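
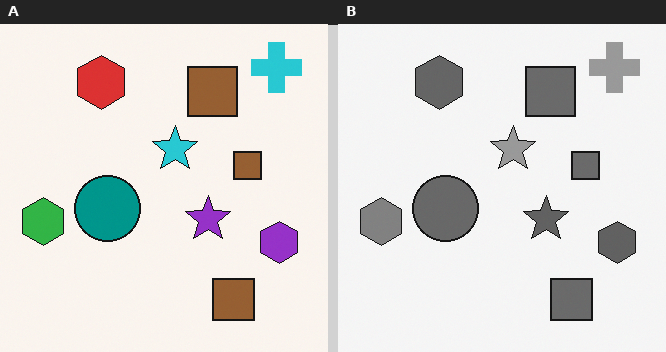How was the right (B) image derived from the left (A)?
It was converted to grayscale.

All color is removed — every shape is now a shade of grey.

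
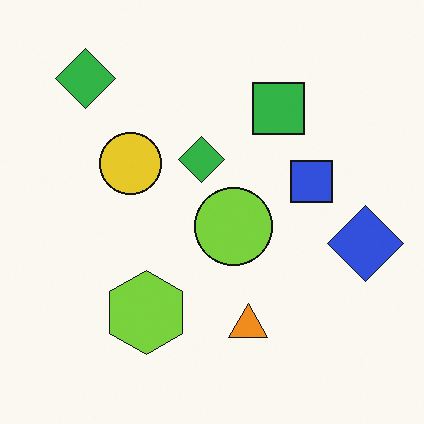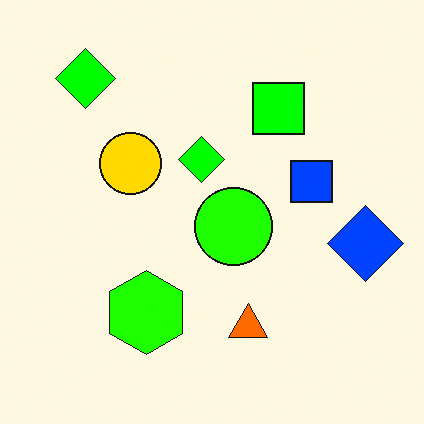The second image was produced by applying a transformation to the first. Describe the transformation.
This is the original image heavily oversaturated.

All colors are more vivid — a global saturation change.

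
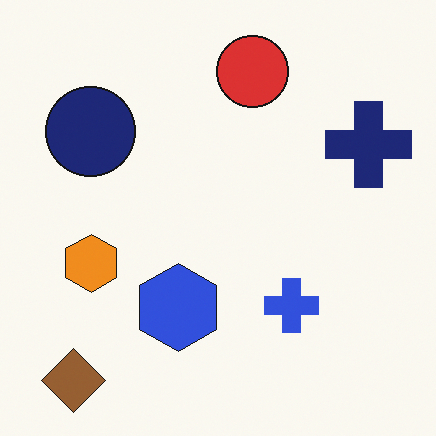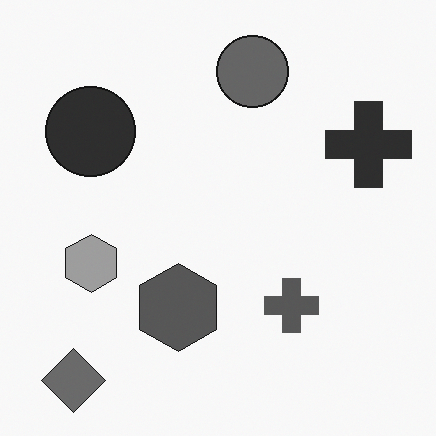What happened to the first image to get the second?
The transformation is: converted to grayscale.

All color is removed — every shape is now a shade of grey.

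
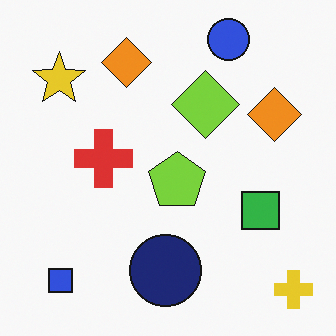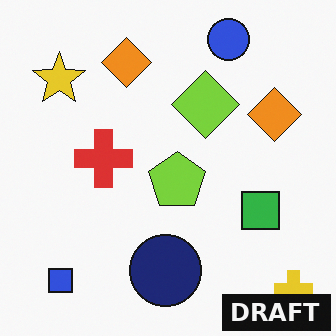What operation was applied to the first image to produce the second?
This is the original image watermarked with the text "DRAFT" in the lower-right corner.

A dark label reading "DRAFT" appears in the lower-right corner.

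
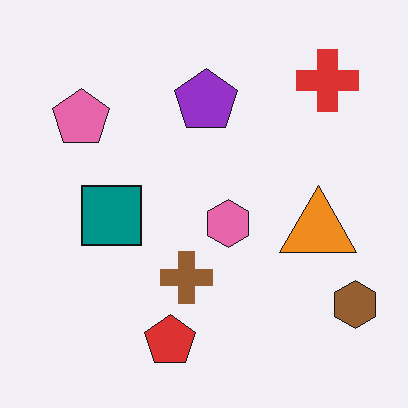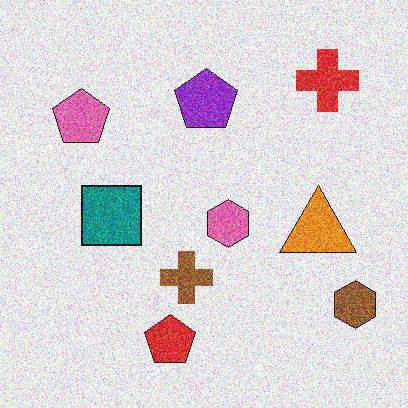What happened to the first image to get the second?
This is the original image degraded with heavy additive noise.

Random speckle covers the whole image, including the flat background.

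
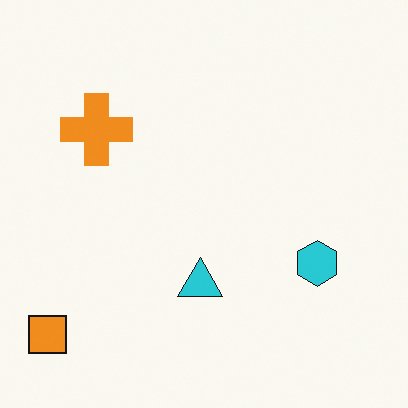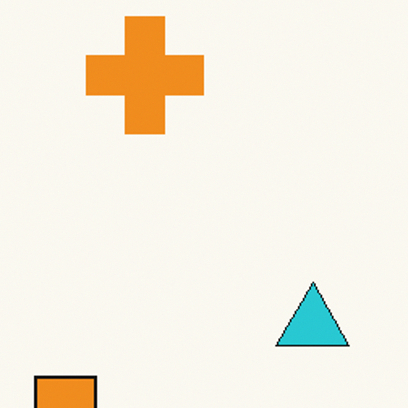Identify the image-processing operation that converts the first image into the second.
This is the original image cropped tightly and scaled back up.

The visible shapes are larger and the field of view is narrower; shapes near the original edges may be partly or wholly outside the frame — a crop-and-rescale.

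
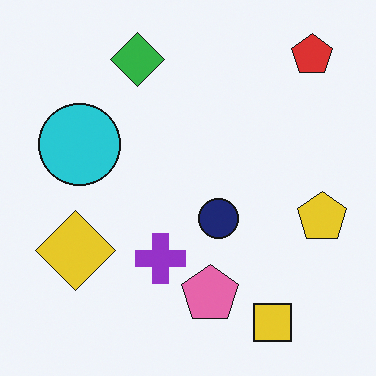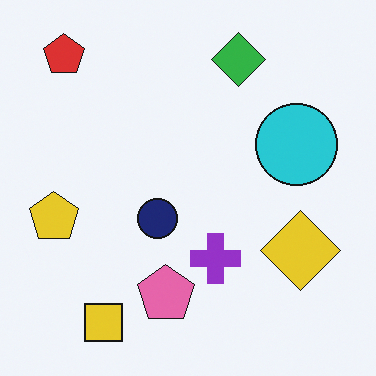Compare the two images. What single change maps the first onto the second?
The transformation is: flipped horizontally (left ↔ right).

The yellow pentagon is in the right of the first image and the left of the second — shapes on opposite sides of the vertical midline have swapped in a mirror flip.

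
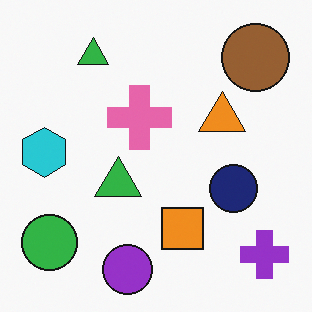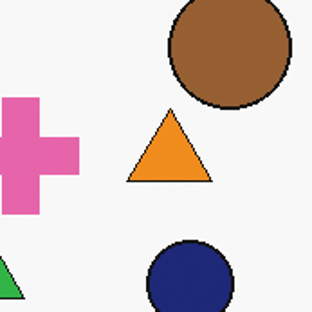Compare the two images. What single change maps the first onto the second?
It was cropped tightly and scaled back up.

The visible shapes are larger and the field of view is narrower; shapes near the original edges may be partly or wholly outside the frame — a crop-and-rescale.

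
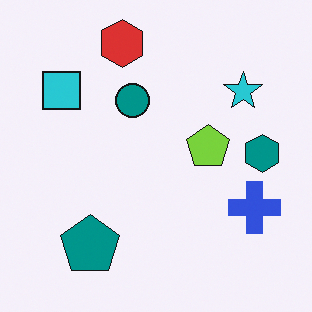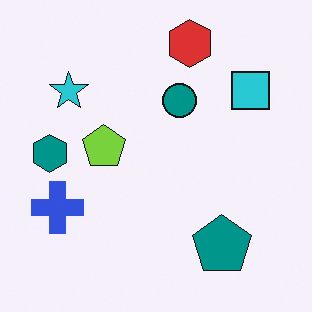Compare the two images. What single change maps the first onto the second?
The transformation is: flipped horizontally (left ↔ right).

The teal hexagon is in the right of the first image and the left of the second — shapes on opposite sides of the vertical midline have swapped in a mirror flip.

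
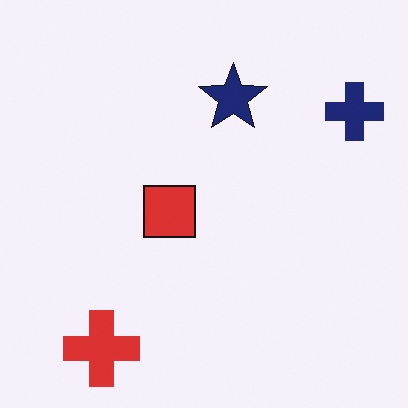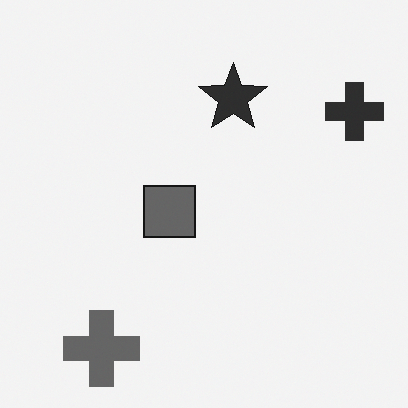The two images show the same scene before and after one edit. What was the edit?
The transformation is: converted to grayscale.

All color is removed — every shape is now a shade of grey.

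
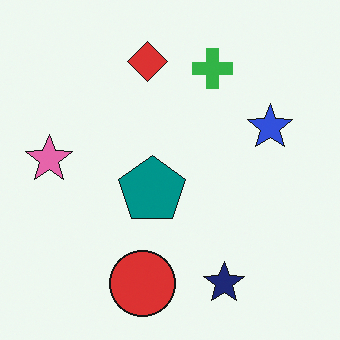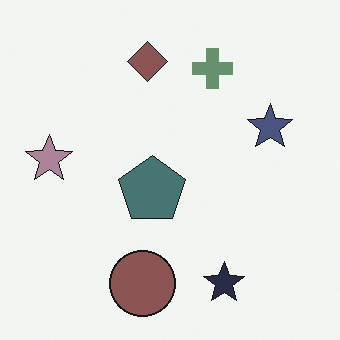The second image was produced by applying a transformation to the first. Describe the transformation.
The second image is the first heavily desaturated.

All colors are more muted and greyish — a global saturation change.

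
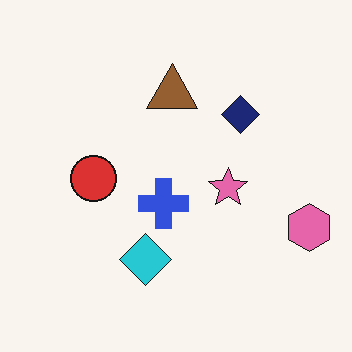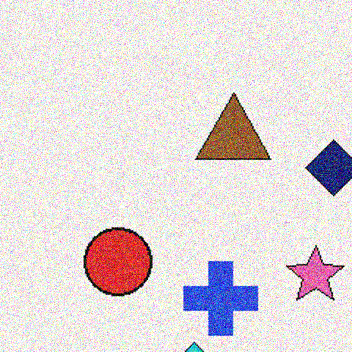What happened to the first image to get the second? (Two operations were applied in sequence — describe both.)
The transformation is: cropped to a modestly smaller region and rescaled, then degraded with heavy additive noise.

The visible shapes are larger and the field of view is narrower; shapes near the original edges may be partly or wholly outside the frame — a crop-and-rescale. Random speckle covers the whole image, including the flat background.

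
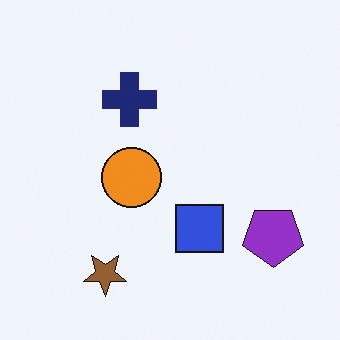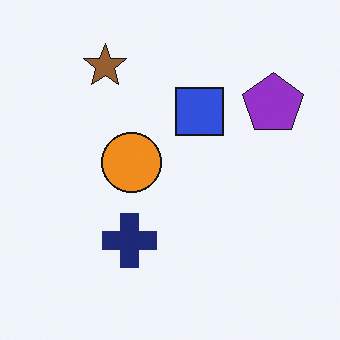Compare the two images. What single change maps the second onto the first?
Flipped vertically (top ↔ bottom).

The brown star is in the top-left of the second image and the bottom-left of the first — shapes on opposite sides of the horizontal midline have swapped in a mirror flip.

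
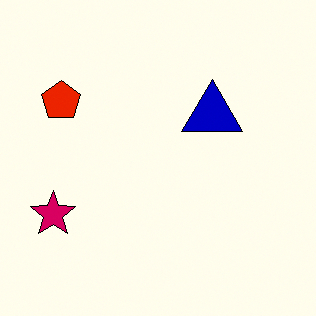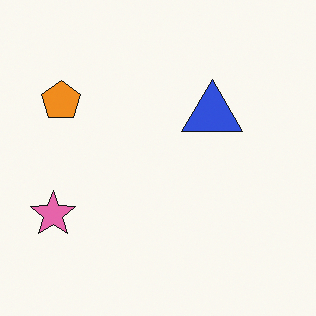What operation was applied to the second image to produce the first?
It was given much higher contrast.

Tones are pushed away from mid-grey across the whole image — a global contrast change.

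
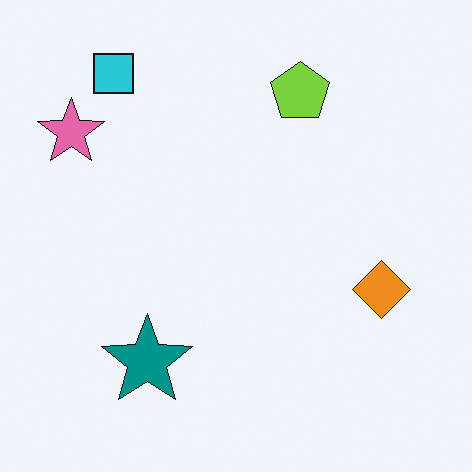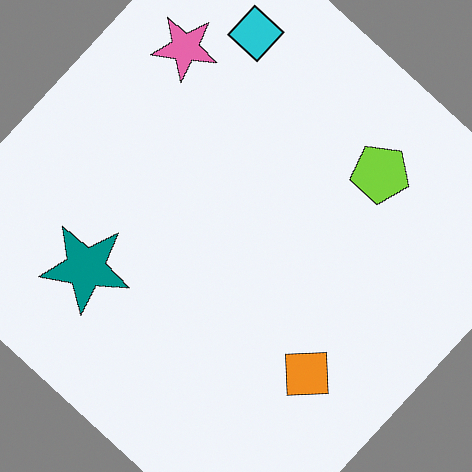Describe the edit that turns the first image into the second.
The transformation is: rotated clockwise by a large amount — several tens of degrees.

Every shape is tilted by the same angle and the image corners show triangular fill wedges — a whole-image rotation by a non-right angle.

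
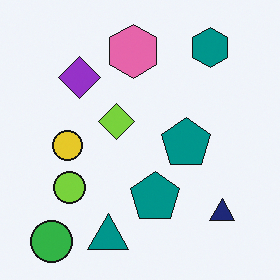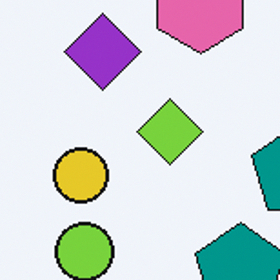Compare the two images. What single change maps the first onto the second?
The image was cropped to a noticeably smaller region and rescaled.

The visible shapes are larger and the field of view is narrower; shapes near the original edges may be partly or wholly outside the frame — a crop-and-rescale.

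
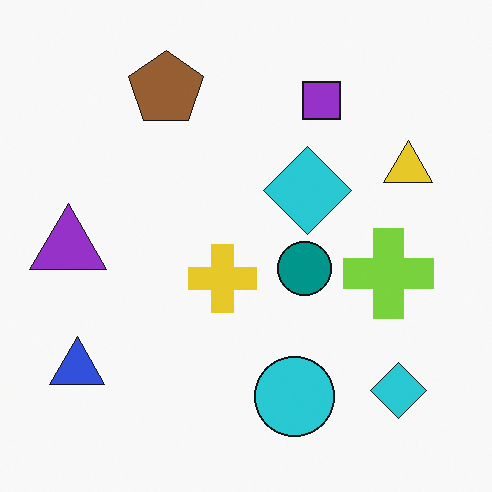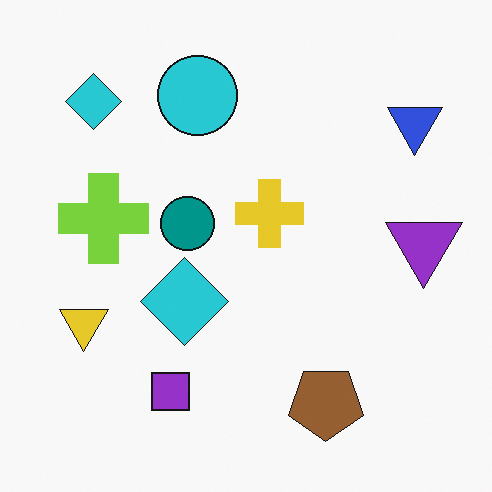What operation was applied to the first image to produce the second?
The transformation is: rotated 180°.

The blue triangle sits in the bottom-left of the first image and the top-right of the second — consistent with a whole-image 180° rotation.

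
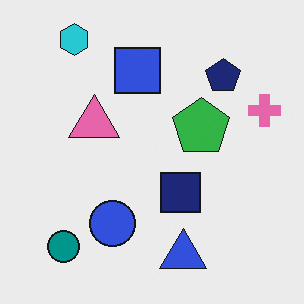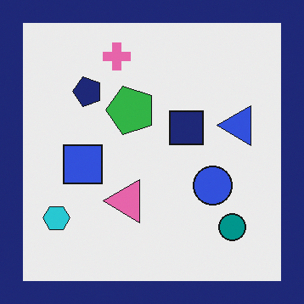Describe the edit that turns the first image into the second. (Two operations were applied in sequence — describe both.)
Rotated 90° counter-clockwise, then framed with a navy border.

The cyan hexagon sits in the top-left of the first image and the bottom-left of the second — consistent with a whole-image 90° counter-clockwise rotation. A solid navy frame runs around the edge of the second image, with the content slightly shrunk inside it.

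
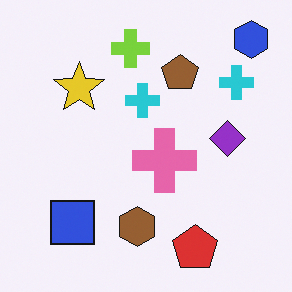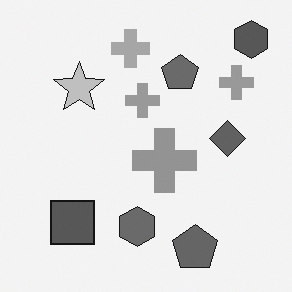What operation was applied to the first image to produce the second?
It was converted to grayscale.

All color is removed — every shape is now a shade of grey.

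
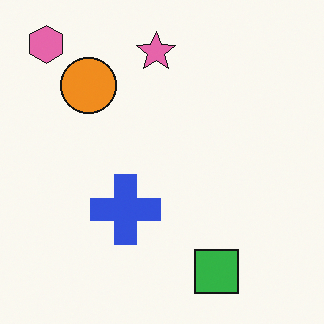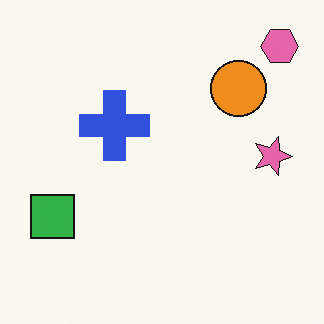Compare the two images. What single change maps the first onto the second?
Rotated 90° clockwise.

The pink hexagon sits in the top-left of the first image and the top-right of the second — consistent with a whole-image 90° clockwise rotation.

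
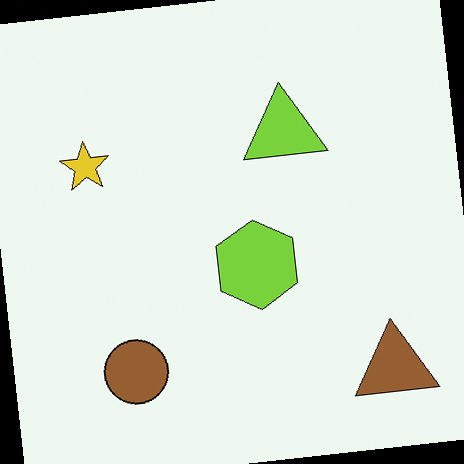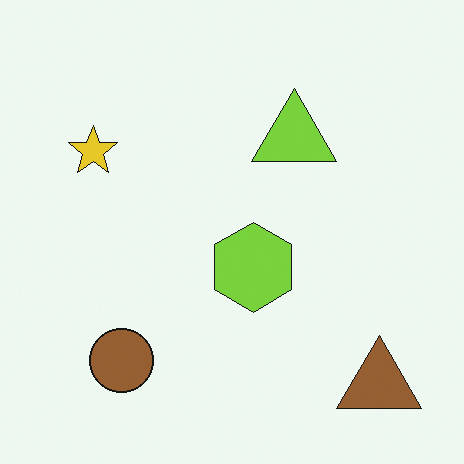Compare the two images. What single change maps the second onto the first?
The image was rotated counter-clockwise by a slight angle.

Every shape is tilted by the same angle and the image corners show triangular fill wedges — a whole-image rotation by a non-right angle.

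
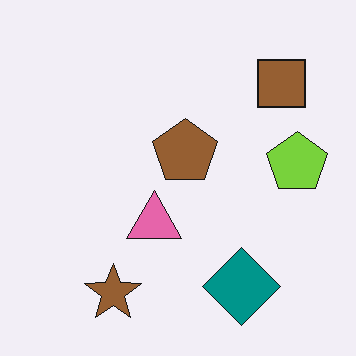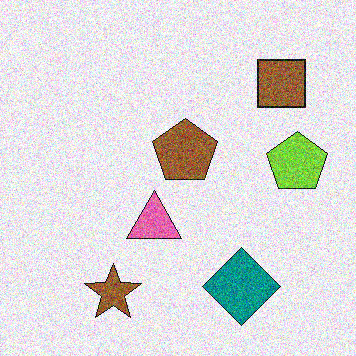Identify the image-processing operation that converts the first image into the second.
The image was degraded with a thick layer of grain.

Random speckle covers the whole image, including the flat background.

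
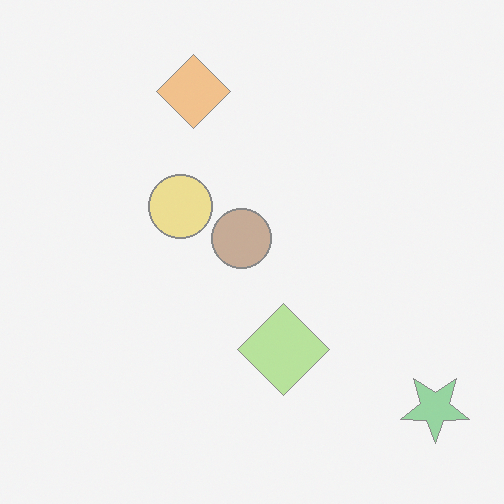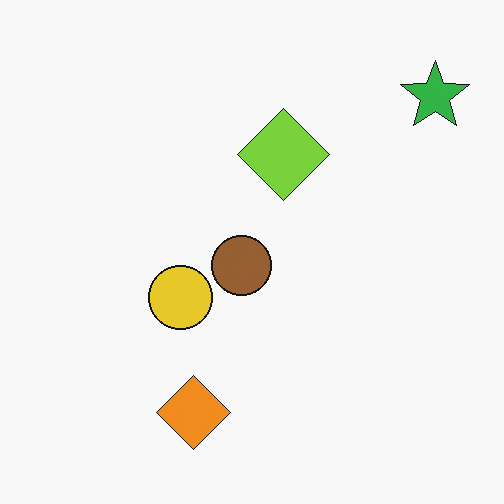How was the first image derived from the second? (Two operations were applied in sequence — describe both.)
The transformation is: washed out (contrast reduced), then flipped vertically (top ↔ bottom).

Tones are pushed toward mid-grey across the whole image — a global contrast change. The orange diamond is in the bottom of the second image and the top of the first — shapes on opposite sides of the horizontal midline have swapped in a mirror flip.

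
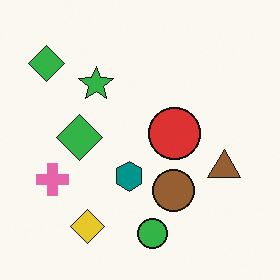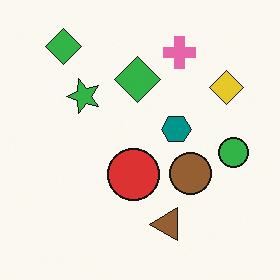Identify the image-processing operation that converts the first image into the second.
Transposed (reflected across the top-left ↔ bottom-right diagonal).

Shapes have swapped their row and column positions — what was in the top-right is now in the bottom-left — a diagonal reflection.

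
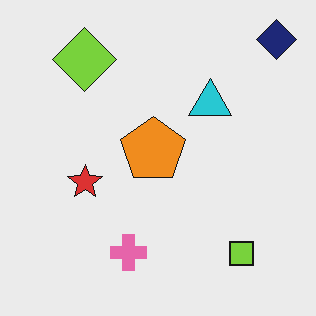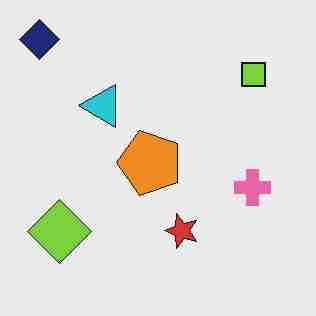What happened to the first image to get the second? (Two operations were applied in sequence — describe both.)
The image was rotated 90° counter-clockwise, then degraded with heavy JPEG compression.

The navy diamond sits in the top-right of the first image and the top-left of the second — consistent with a whole-image 90° counter-clockwise rotation. Blocky 8×8 compression artifacts appear around shape edges and the flat background shows ringing — characteristic JPEG degradation.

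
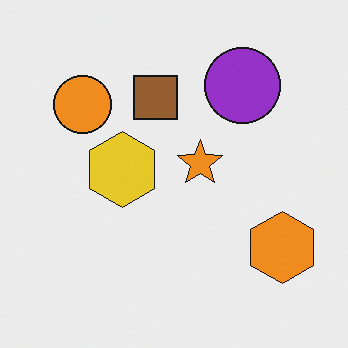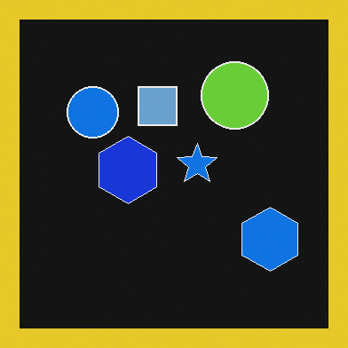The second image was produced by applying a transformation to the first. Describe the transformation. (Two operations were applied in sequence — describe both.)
This is the original image color-inverted (negative), then framed with a yellow border.

The light background has become dark and every shape's color is its complement — a photographic negative. A solid yellow frame runs around the edge of the second image, with the content slightly shrunk inside it.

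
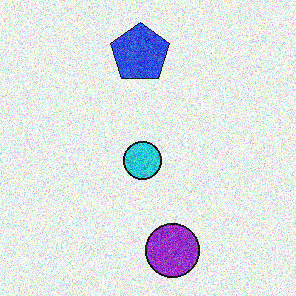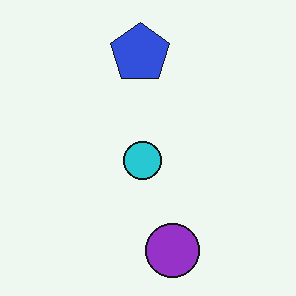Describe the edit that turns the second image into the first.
It was degraded with heavy additive noise.

Random speckle covers the whole image, including the flat background.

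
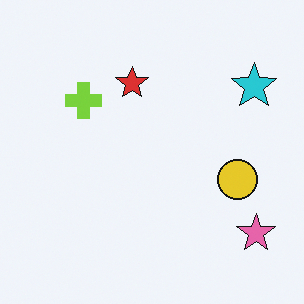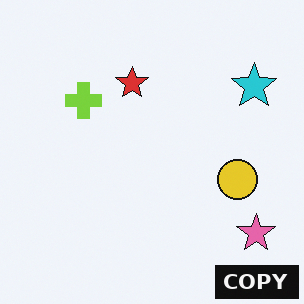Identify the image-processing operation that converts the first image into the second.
The image was watermarked with the text "COPY" in the lower-right corner.

A dark label reading "COPY" appears in the lower-right corner.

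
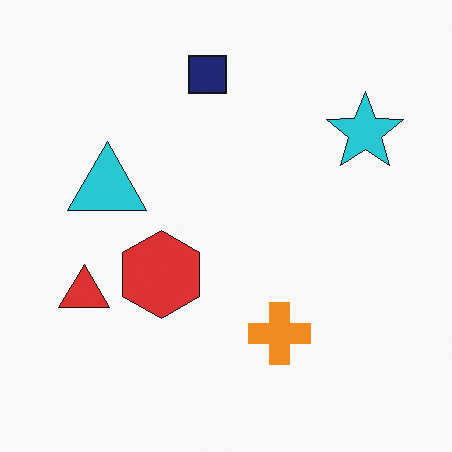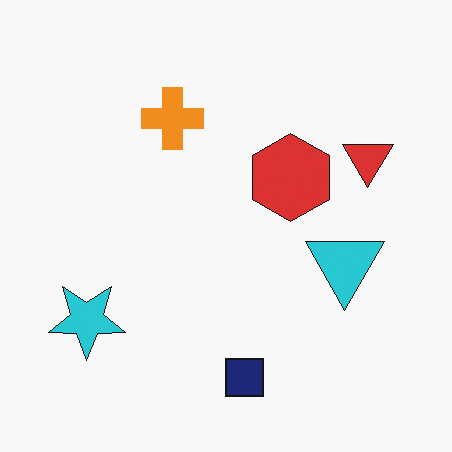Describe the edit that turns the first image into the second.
It was rotated 180°.

The cyan star sits in the top-right of the first image and the bottom-left of the second — consistent with a whole-image 180° rotation.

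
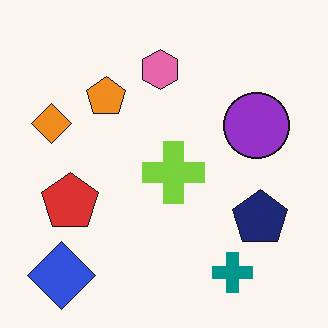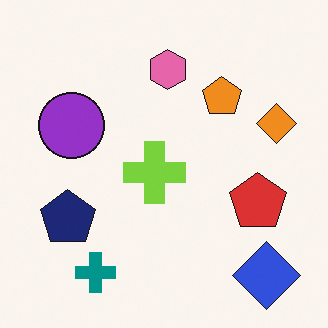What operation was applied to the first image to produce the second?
The image was flipped horizontally (left ↔ right).

The orange diamond is in the left of the first image and the right of the second — shapes on opposite sides of the vertical midline have swapped in a mirror flip.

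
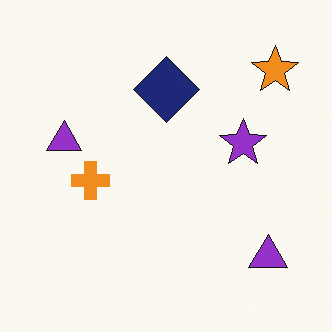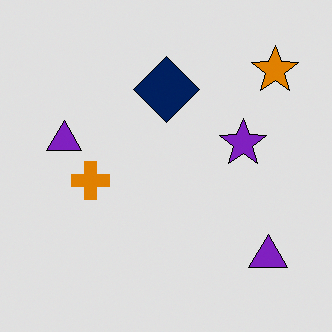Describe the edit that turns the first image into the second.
This is the original image posterized to a reduced palette.

Each flat color has snapped to a coarser quantized level — most visibly, the near-white background has dropped to a flat grey.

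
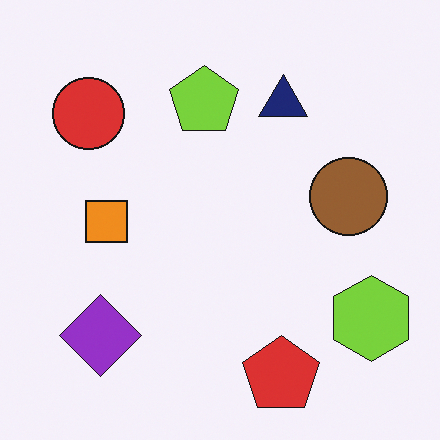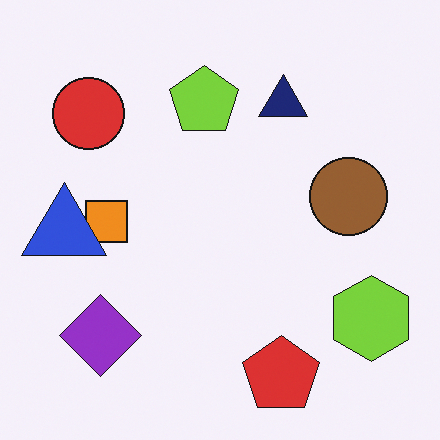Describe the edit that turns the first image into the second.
Overlaid with an additional blue triangle.

A blue triangle appears in the second image that is absent from the first.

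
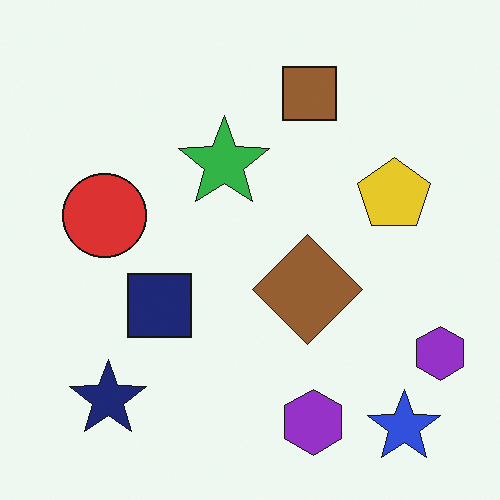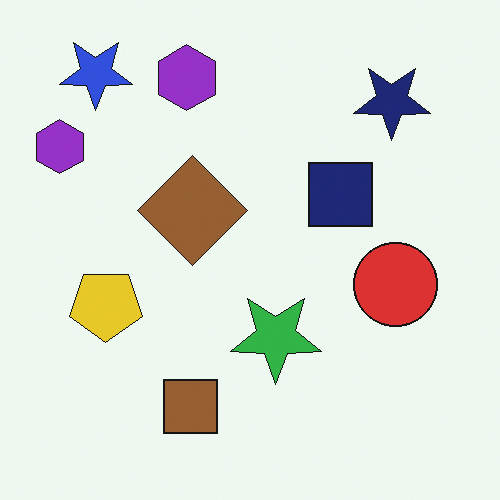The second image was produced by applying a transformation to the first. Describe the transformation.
The image was rotated 180°.

The blue star sits in the bottom-right of the first image and the top-left of the second — consistent with a whole-image 180° rotation.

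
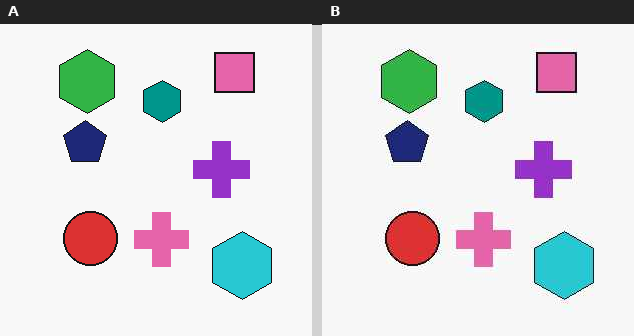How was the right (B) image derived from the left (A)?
The image was given moderate JPEG compression.

Blocky 8×8 compression artifacts appear around shape edges and the flat background shows ringing — characteristic JPEG degradation.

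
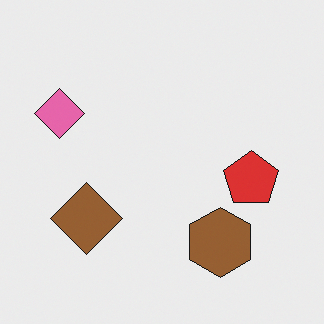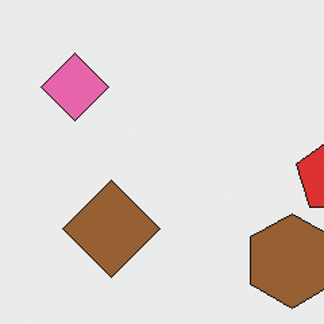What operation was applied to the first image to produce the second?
The second image is the first cropped slightly and scaled back up.

The visible shapes are larger and the field of view is narrower; shapes near the original edges may be partly or wholly outside the frame — a crop-and-rescale.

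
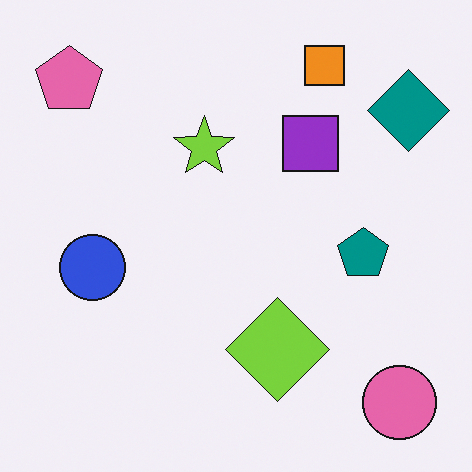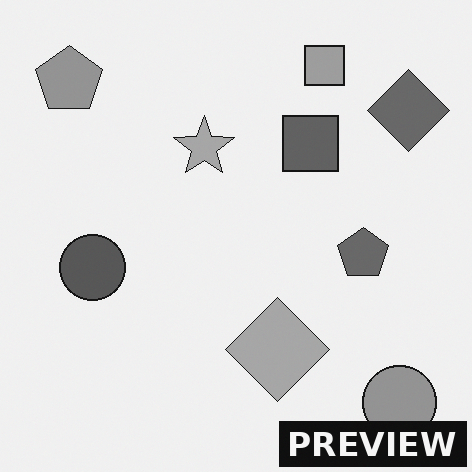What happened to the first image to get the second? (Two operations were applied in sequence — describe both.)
The transformation is: converted to grayscale, then watermarked with the text "PREVIEW" in the lower-right corner.

All color is removed — every shape is now a shade of grey. A dark label reading "PREVIEW" appears in the lower-right corner.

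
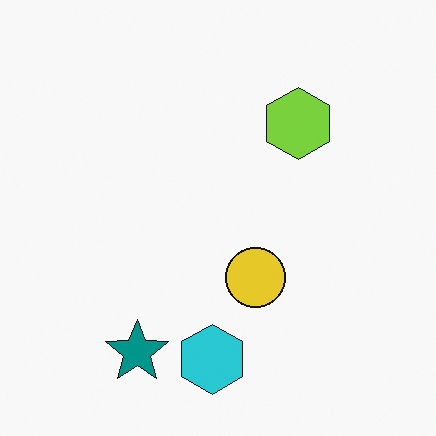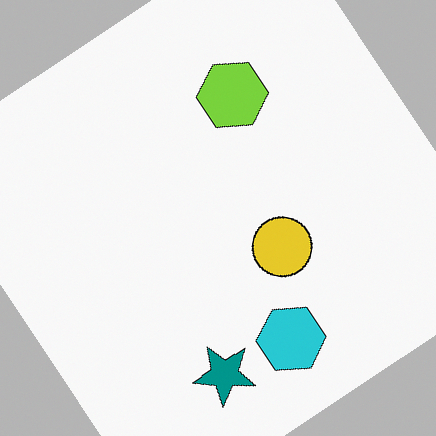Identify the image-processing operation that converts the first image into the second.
The second image is the first rotated counter-clockwise by a large amount — several tens of degrees.

Every shape is tilted by the same angle and the image corners show triangular fill wedges — a whole-image rotation by a non-right angle.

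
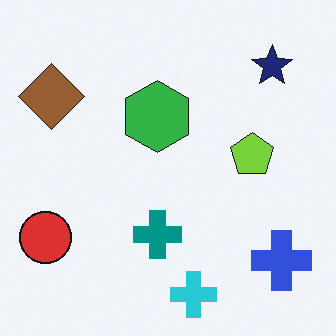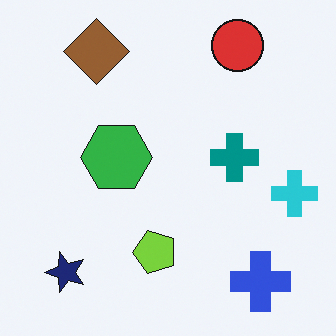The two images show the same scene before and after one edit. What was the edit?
It was transposed (reflected across the top-left ↔ bottom-right diagonal).

Shapes have swapped their row and column positions — what was in the top-right is now in the bottom-left — a diagonal reflection.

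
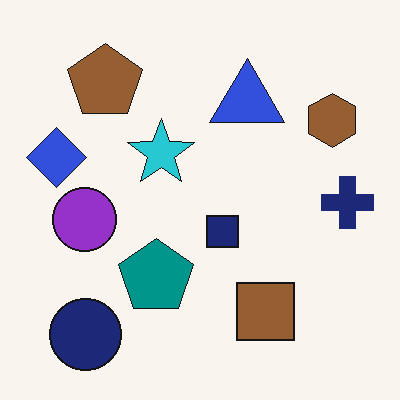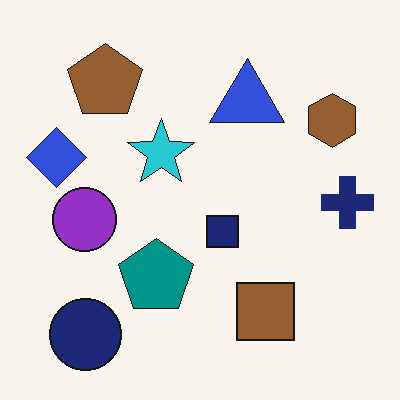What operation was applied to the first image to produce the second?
It was JPEG-compressed with visible artifacts.

Blocky 8×8 compression artifacts appear around shape edges and the flat background shows ringing — characteristic JPEG degradation.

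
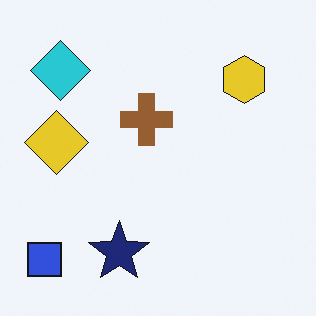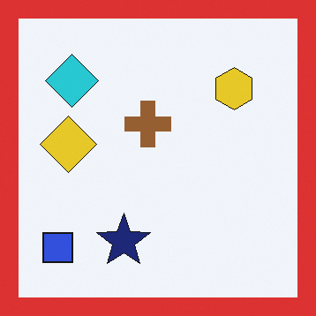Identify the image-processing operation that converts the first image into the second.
The image was framed with a red border.

A solid red frame runs around the edge of the second image, with the content slightly shrunk inside it.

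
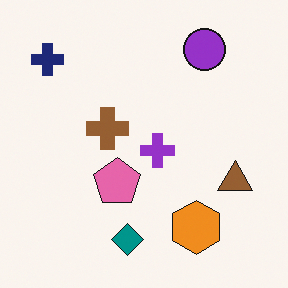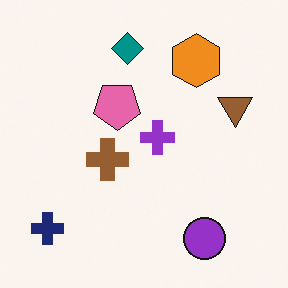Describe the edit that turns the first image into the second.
This is the original image flipped vertically (top ↔ bottom).

The teal diamond is in the bottom of the first image and the top of the second — shapes on opposite sides of the horizontal midline have swapped in a mirror flip.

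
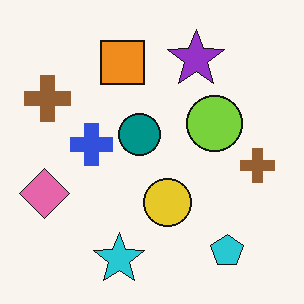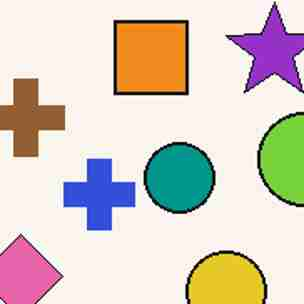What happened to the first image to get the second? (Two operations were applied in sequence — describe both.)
The transformation is: cropped tightly and scaled back up, then degraded with heavy JPEG compression.

The visible shapes are larger and the field of view is narrower; shapes near the original edges may be partly or wholly outside the frame — a crop-and-rescale. Blocky 8×8 compression artifacts appear around shape edges and the flat background shows ringing — characteristic JPEG degradation.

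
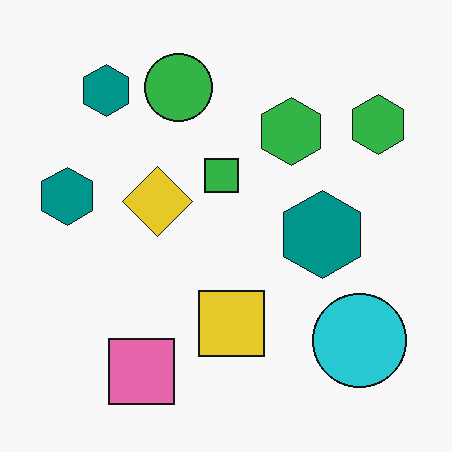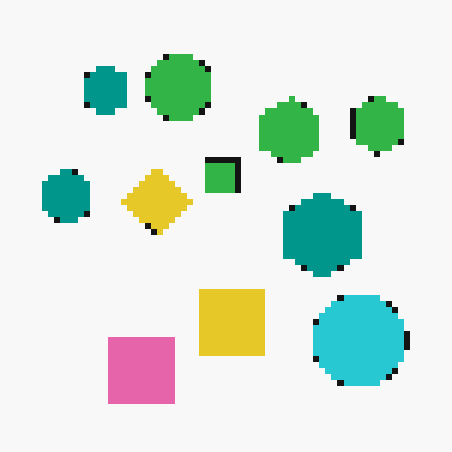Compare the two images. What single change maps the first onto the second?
It was pixelated into visible square blocks.

Shapes are reduced to large square blocks; fine edges and outlines are lost — a downscale-then-upscale (mosaic) effect.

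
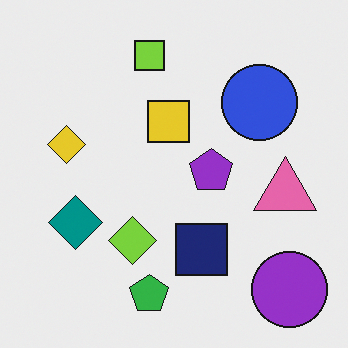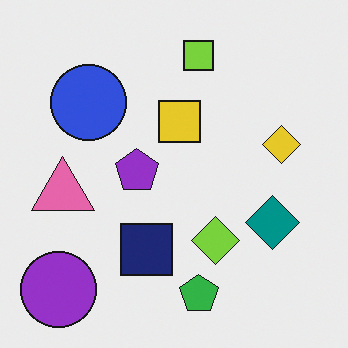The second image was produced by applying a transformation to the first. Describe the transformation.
This is the original image flipped horizontally (left ↔ right).

The purple circle is in the bottom-right of the first image and the bottom-left of the second — shapes on opposite sides of the vertical midline have swapped in a mirror flip.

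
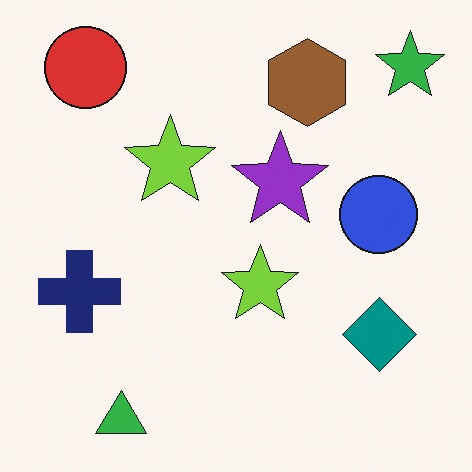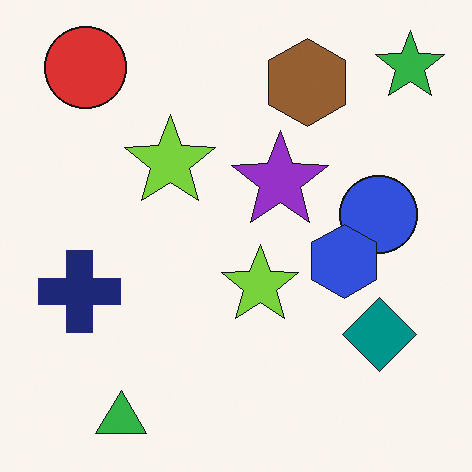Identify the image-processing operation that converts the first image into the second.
The second image is the first overlaid with an additional blue hexagon.

A blue hexagon appears in the second image that is absent from the first.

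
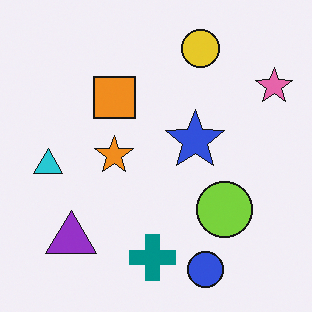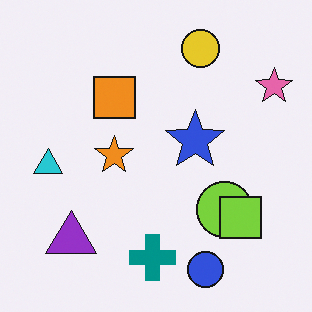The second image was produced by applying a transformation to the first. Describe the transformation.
It was overlaid with an additional lime square.

A lime square appears in the second image that is absent from the first.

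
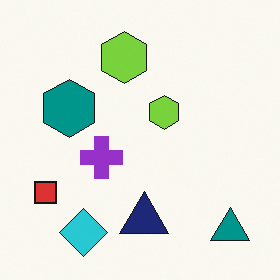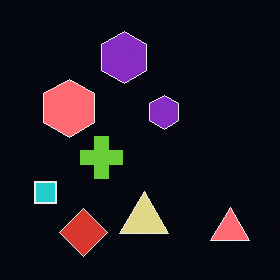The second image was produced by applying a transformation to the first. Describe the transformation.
The transformation is: color-inverted (negative).

The light background has become dark and every shape's color is its complement — a photographic negative.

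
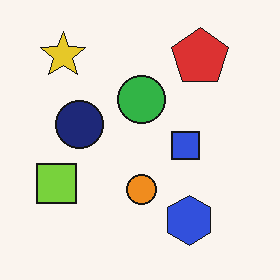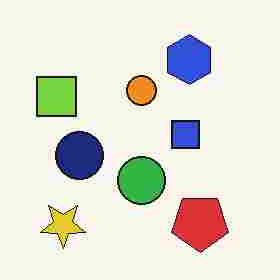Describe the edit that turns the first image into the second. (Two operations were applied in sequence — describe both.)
The transformation is: heavily JPEG-compressed with obvious blocking artifacts, then flipped vertically (top ↔ bottom).

Blocky 8×8 compression artifacts appear around shape edges and the flat background shows ringing — characteristic JPEG degradation. The yellow star is in the top-left of the first image and the bottom-left of the second — shapes on opposite sides of the horizontal midline have swapped in a mirror flip.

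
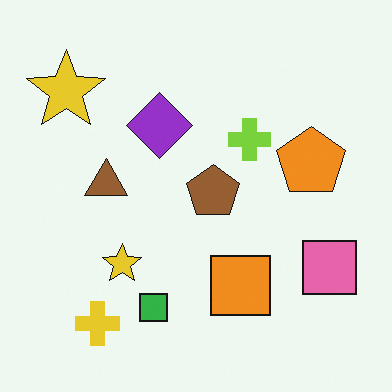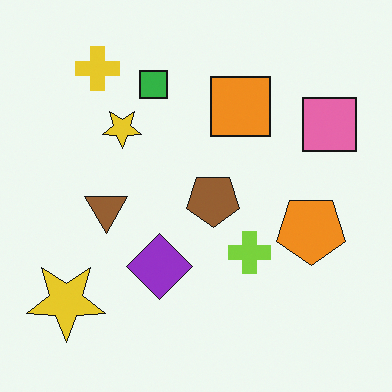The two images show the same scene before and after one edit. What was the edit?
The second image is the first flipped vertically (top ↔ bottom).

The yellow cross is in the bottom-left of the first image and the top-left of the second — shapes on opposite sides of the horizontal midline have swapped in a mirror flip.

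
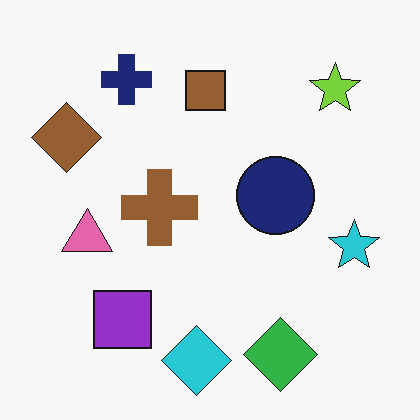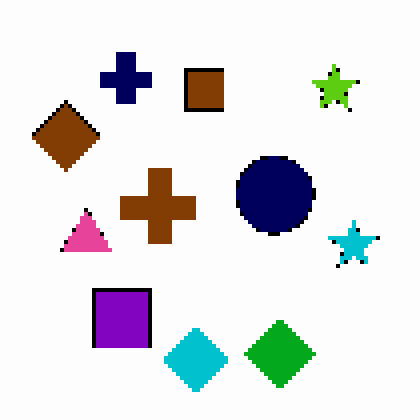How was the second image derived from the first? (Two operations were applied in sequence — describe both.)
The transformation is: given slightly increased contrast, then lightly pixelated (a mild mosaic effect).

Tones are pushed away from mid-grey across the whole image — a global contrast change. Shapes are reduced to large square blocks; fine edges and outlines are lost — a downscale-then-upscale (mosaic) effect.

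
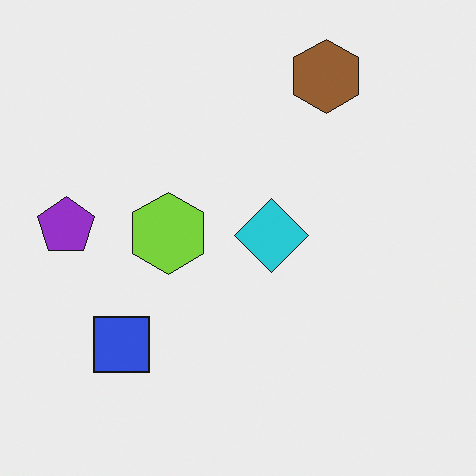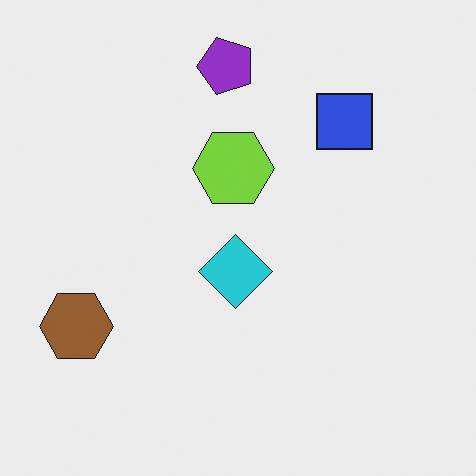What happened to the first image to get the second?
This is the original image transposed (reflected across the top-left ↔ bottom-right diagonal).

Shapes have swapped their row and column positions — what was in the top-right is now in the bottom-left — a diagonal reflection.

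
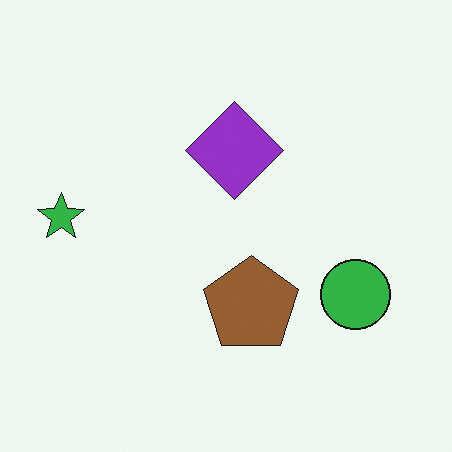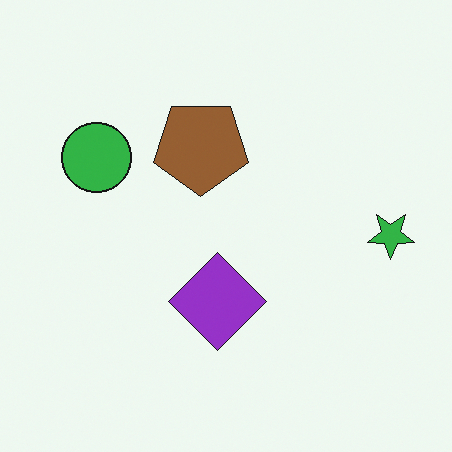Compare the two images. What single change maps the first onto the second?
Rotated 180°.

The green star sits in the left of the first image and the right of the second — consistent with a whole-image 180° rotation.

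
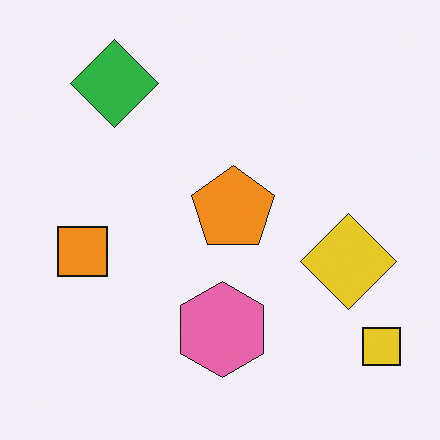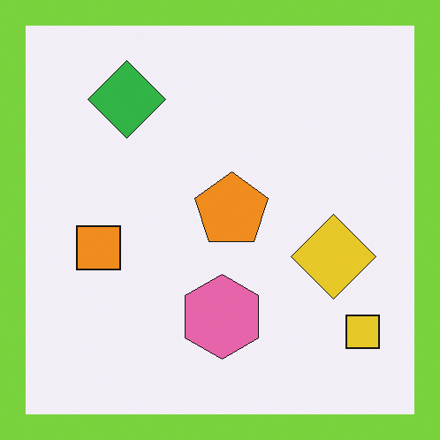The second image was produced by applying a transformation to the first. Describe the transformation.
Framed with a lime border.

A solid lime frame runs around the edge of the second image, with the content slightly shrunk inside it.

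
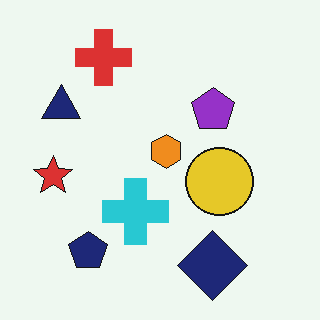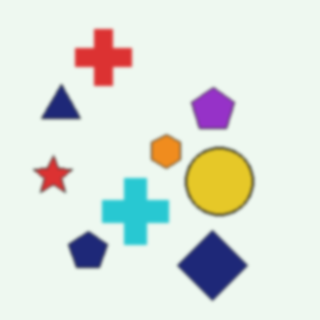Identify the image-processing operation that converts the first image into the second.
It was lightly blurred.

Shape edges and outlines are uniformly softened across the whole image.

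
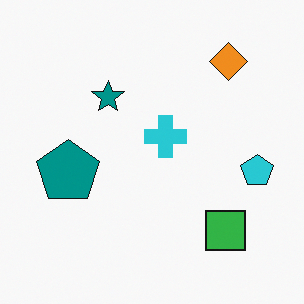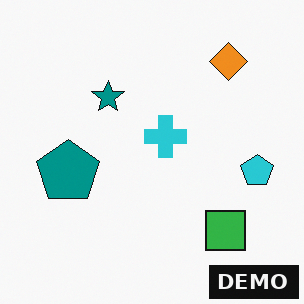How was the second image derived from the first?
The second image is the first watermarked with the text "DEMO" in the lower-right corner.

A dark label reading "DEMO" appears in the lower-right corner.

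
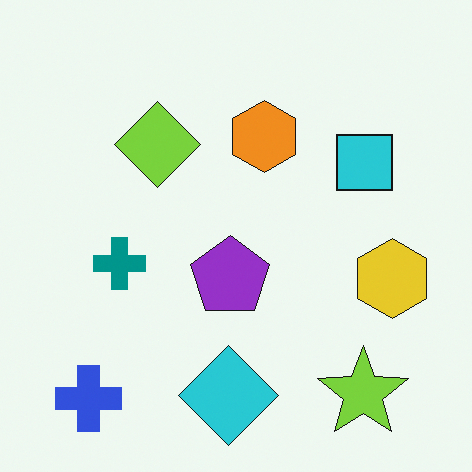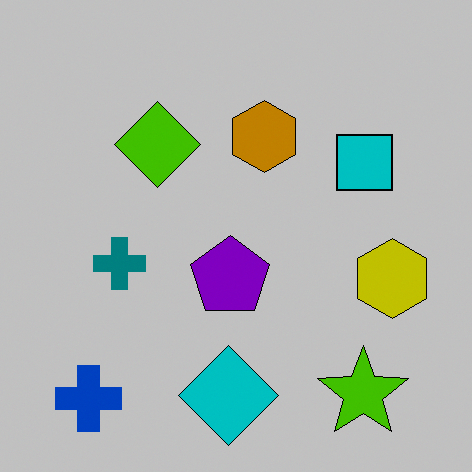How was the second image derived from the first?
Heavily posterized to just a handful of flat colors.

Each flat color has snapped to a coarser quantized level — most visibly, the near-white background has dropped to a flat grey.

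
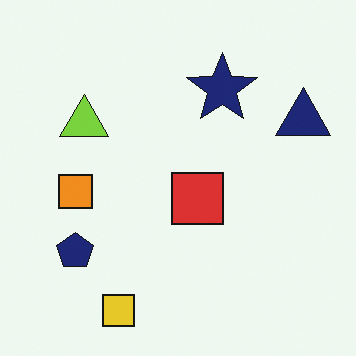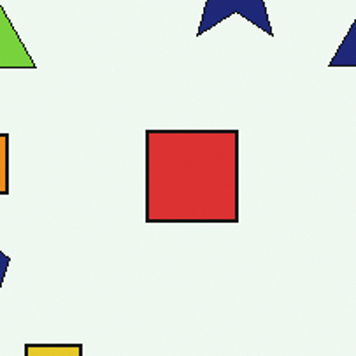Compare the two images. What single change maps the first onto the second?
It was cropped tightly and scaled back up.

The visible shapes are larger and the field of view is narrower; shapes near the original edges may be partly or wholly outside the frame — a crop-and-rescale.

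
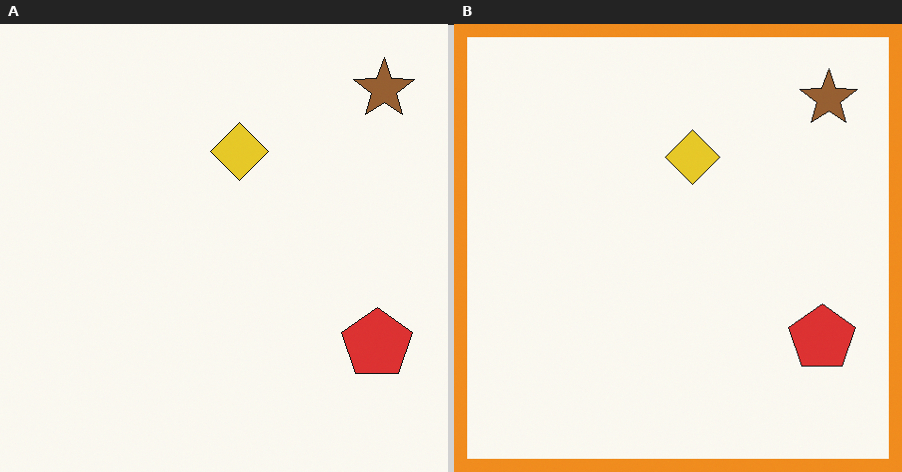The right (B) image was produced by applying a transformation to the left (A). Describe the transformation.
This is the original image framed with a orange border.

A solid orange frame runs around the edge of the right (B) image, with the content slightly shrunk inside it.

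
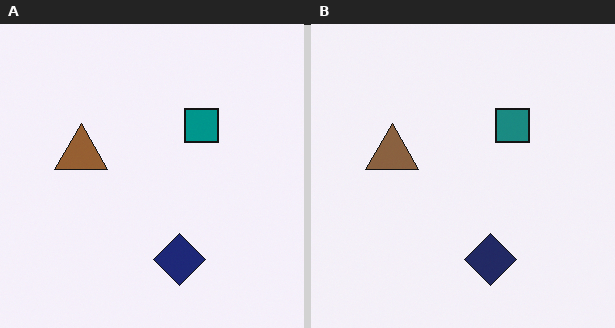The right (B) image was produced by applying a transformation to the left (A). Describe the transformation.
The image was slightly desaturated.

All colors are more muted and greyish — a global saturation change.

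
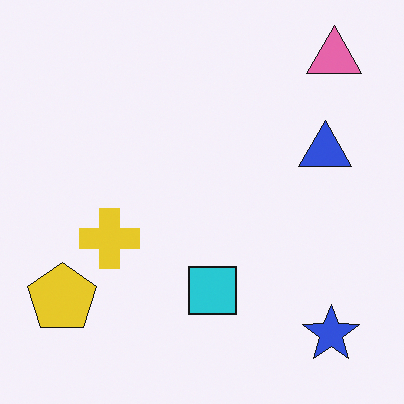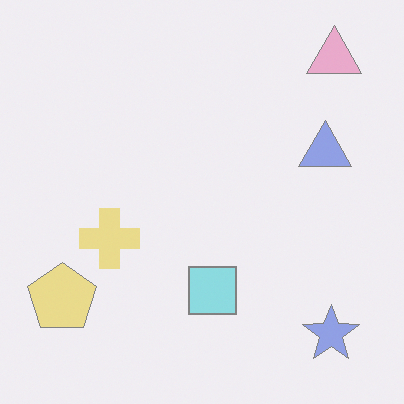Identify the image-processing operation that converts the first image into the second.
Washed out (contrast reduced).

Tones are pushed toward mid-grey across the whole image — a global contrast change.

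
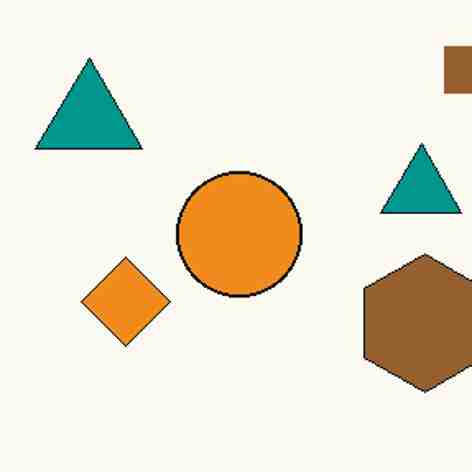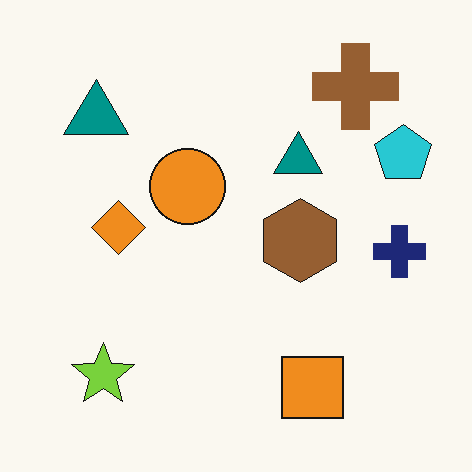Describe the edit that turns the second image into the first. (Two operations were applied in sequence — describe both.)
It was cropped to a noticeably smaller region and rescaled, then heavily JPEG-compressed with obvious blocking artifacts.

The visible shapes are larger and the field of view is narrower; shapes near the original edges may be partly or wholly outside the frame — a crop-and-rescale. Blocky 8×8 compression artifacts appear around shape edges and the flat background shows ringing — characteristic JPEG degradation.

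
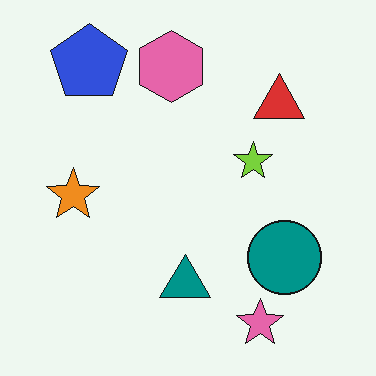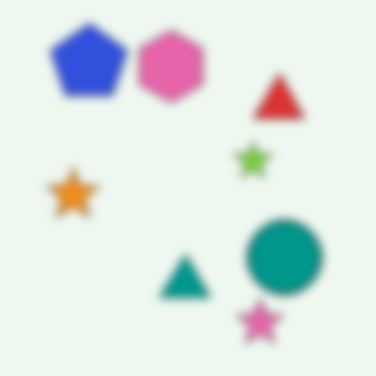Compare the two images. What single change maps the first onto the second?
The second image is the first moderately blurred.

Shape edges and outlines are uniformly softened across the whole image.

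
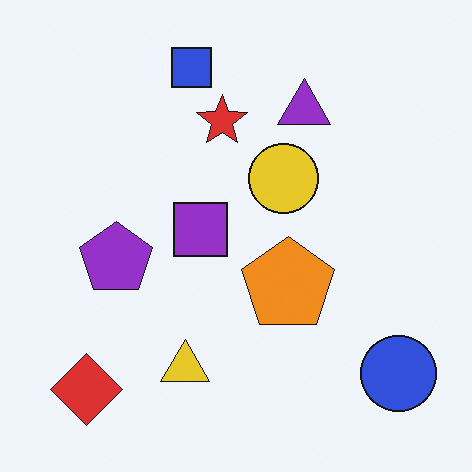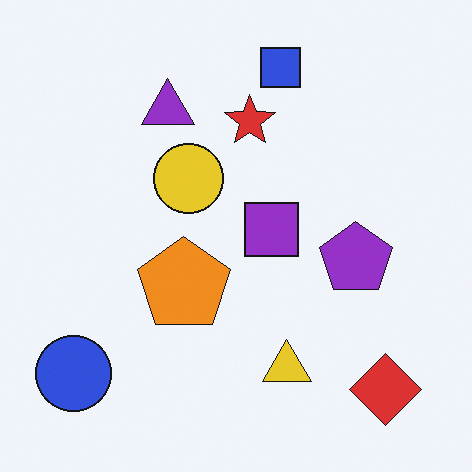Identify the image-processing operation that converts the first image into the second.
The image was flipped horizontally (left ↔ right).

The blue circle is in the bottom-right of the first image and the bottom-left of the second — shapes on opposite sides of the vertical midline have swapped in a mirror flip.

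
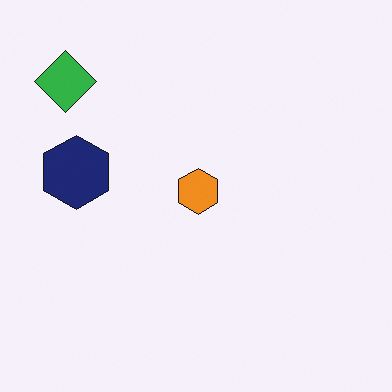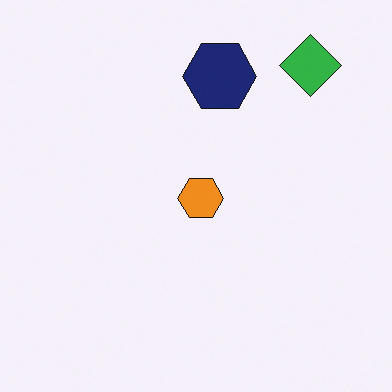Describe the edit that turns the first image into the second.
The image was rotated 90° clockwise.

The green diamond sits in the top-left of the first image and the top-right of the second — consistent with a whole-image 90° clockwise rotation.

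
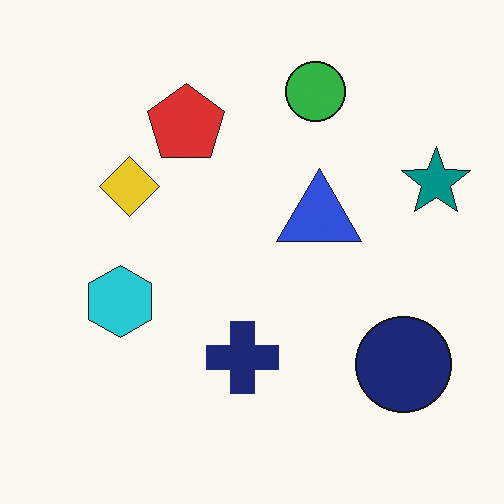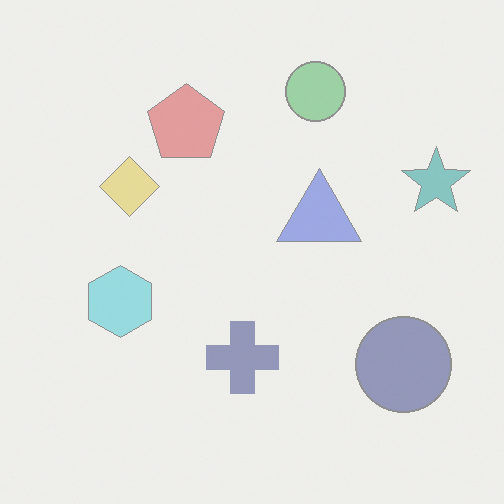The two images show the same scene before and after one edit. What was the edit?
This is the original image given much lower contrast.

Tones are pushed toward mid-grey across the whole image — a global contrast change.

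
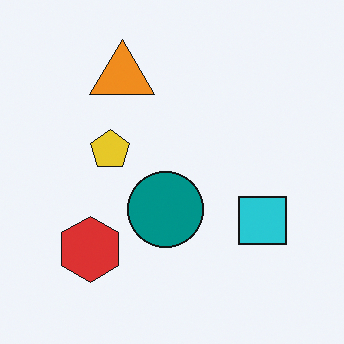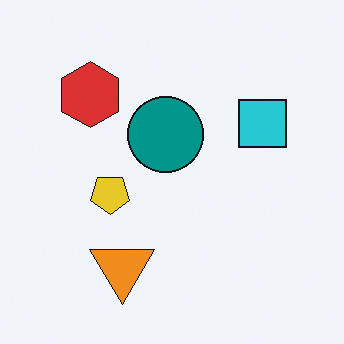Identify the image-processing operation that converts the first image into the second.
It was flipped vertically (top ↔ bottom).

The orange triangle is in the top of the first image and the bottom of the second — shapes on opposite sides of the horizontal midline have swapped in a mirror flip.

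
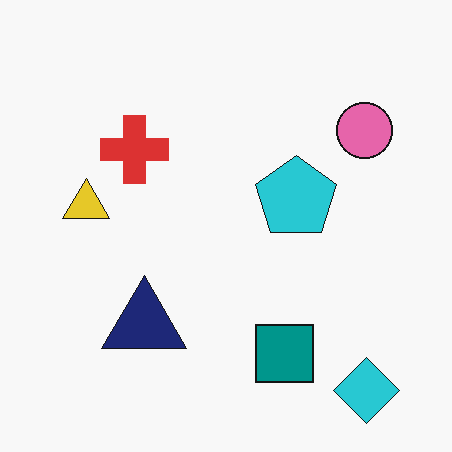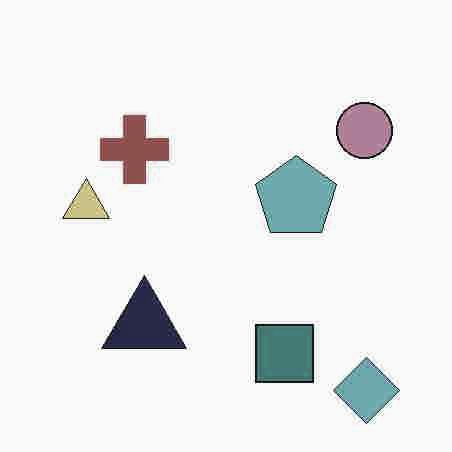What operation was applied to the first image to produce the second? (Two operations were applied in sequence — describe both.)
This is the original image degraded with heavy JPEG compression, then made much more muted (saturation change).

Blocky 8×8 compression artifacts appear around shape edges and the flat background shows ringing — characteristic JPEG degradation. All colors are more muted and greyish — a global saturation change.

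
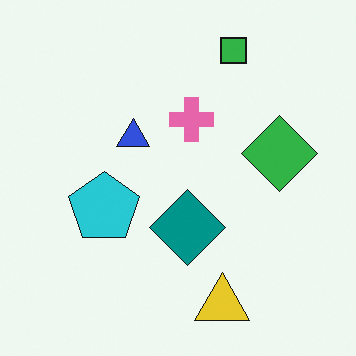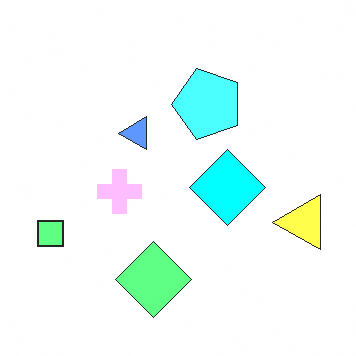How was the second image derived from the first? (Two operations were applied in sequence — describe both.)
Brightened a lot, then transposed (reflected across the top-left ↔ bottom-right diagonal).

Every pixel — background and shapes alike — is uniformly brightened. Shapes have swapped their row and column positions — what was in the top-right is now in the bottom-left — a diagonal reflection.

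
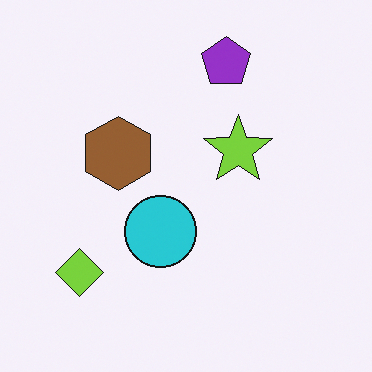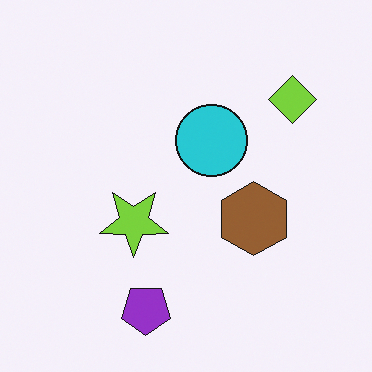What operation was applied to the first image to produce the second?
Rotated 180°.

The lime diamond sits in the bottom-left of the first image and the top-right of the second — consistent with a whole-image 180° rotation.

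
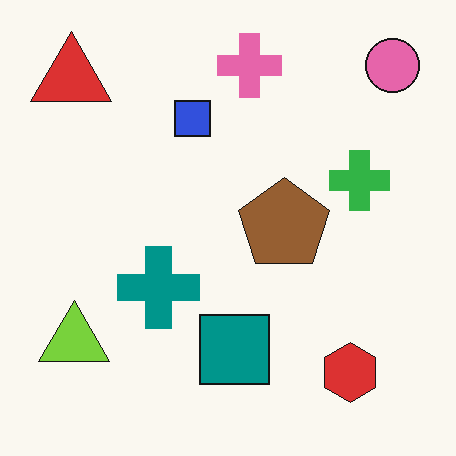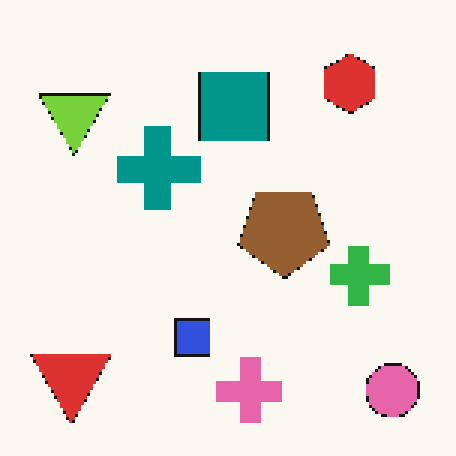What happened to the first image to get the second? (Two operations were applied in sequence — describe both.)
It was flipped vertically (top ↔ bottom), then mildly pixelated.

The pink cross is in the top of the first image and the bottom of the second — shapes on opposite sides of the horizontal midline have swapped in a mirror flip. Shapes are reduced to large square blocks; fine edges and outlines are lost — a downscale-then-upscale (mosaic) effect.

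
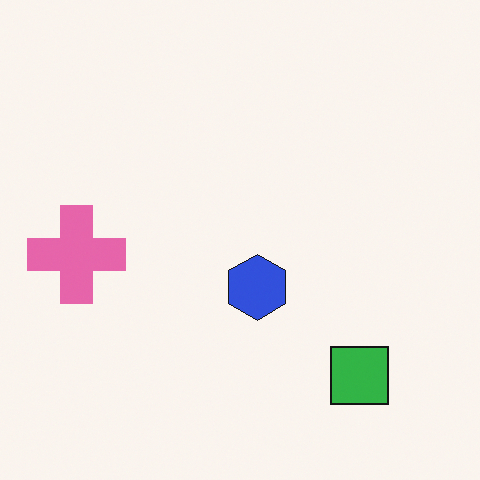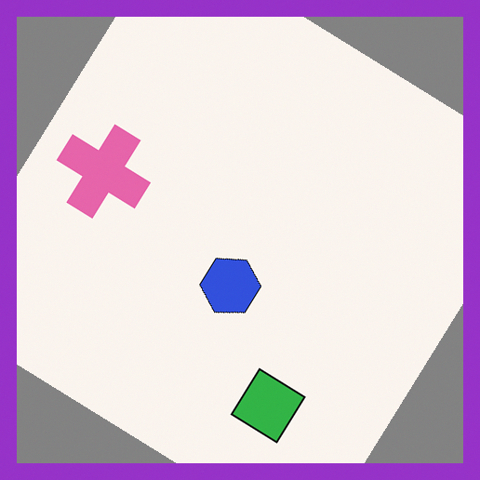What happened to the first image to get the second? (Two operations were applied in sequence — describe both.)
The transformation is: rotated clockwise by a large amount — several tens of degrees, then framed with a purple border.

Every shape is tilted by the same angle and the image corners show triangular fill wedges — a whole-image rotation by a non-right angle. A solid purple frame runs around the edge of the second image, with the content slightly shrunk inside it.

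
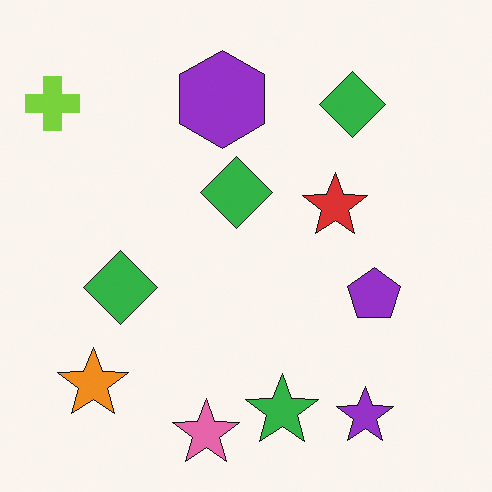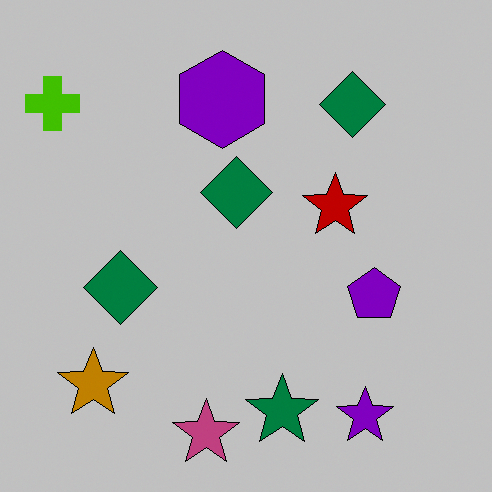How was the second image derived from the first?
The transformation is: heavily posterized to just a handful of flat colors.

Each flat color has snapped to a coarser quantized level — most visibly, the near-white background has dropped to a flat grey.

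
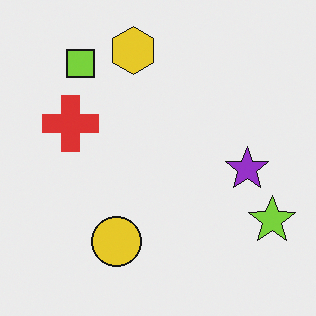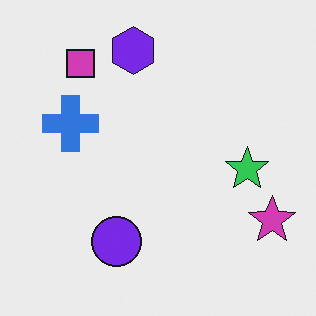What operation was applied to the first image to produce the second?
Hue-shifted by a large amount.

Every shape's color has rotated by the same amount around the hue wheel — a uniform hue shift.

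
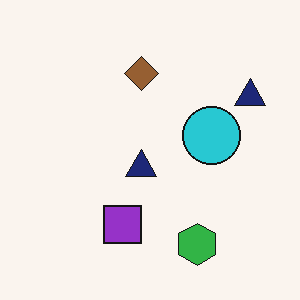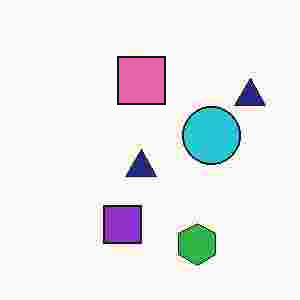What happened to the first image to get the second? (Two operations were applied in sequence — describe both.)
It was heavily JPEG-compressed with obvious blocking artifacts, then overlaid with an additional pink square.

Blocky 8×8 compression artifacts appear around shape edges and the flat background shows ringing — characteristic JPEG degradation. A pink square appears in the second image that is absent from the first.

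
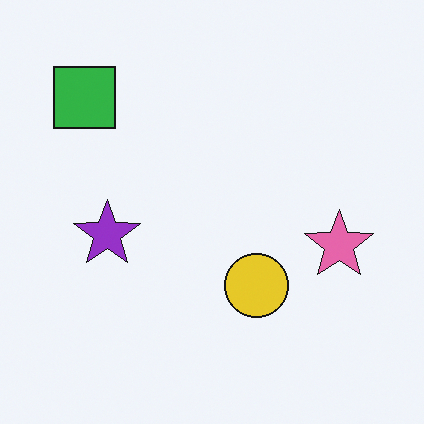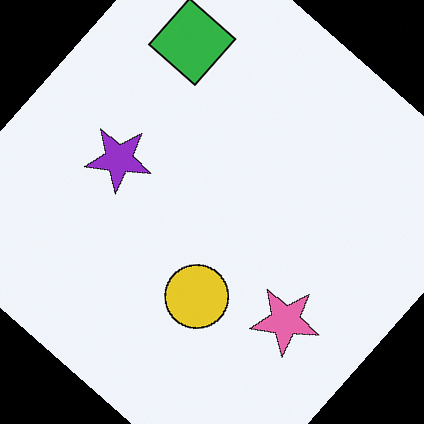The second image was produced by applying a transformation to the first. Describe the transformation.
This is the original image rotated clockwise by a large amount — several tens of degrees.

Every shape is tilted by the same angle and the image corners show triangular fill wedges — a whole-image rotation by a non-right angle.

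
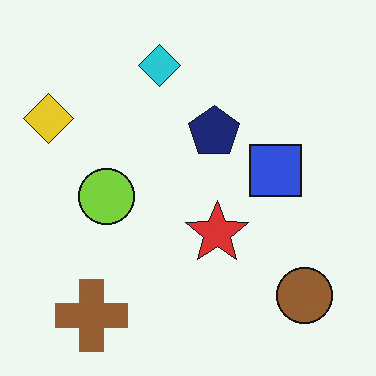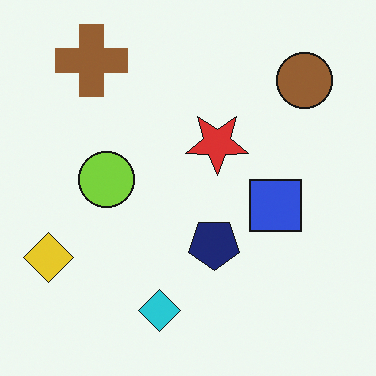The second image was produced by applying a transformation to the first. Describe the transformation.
It was flipped vertically (top ↔ bottom).

The brown cross is in the bottom-left of the first image and the top-left of the second — shapes on opposite sides of the horizontal midline have swapped in a mirror flip.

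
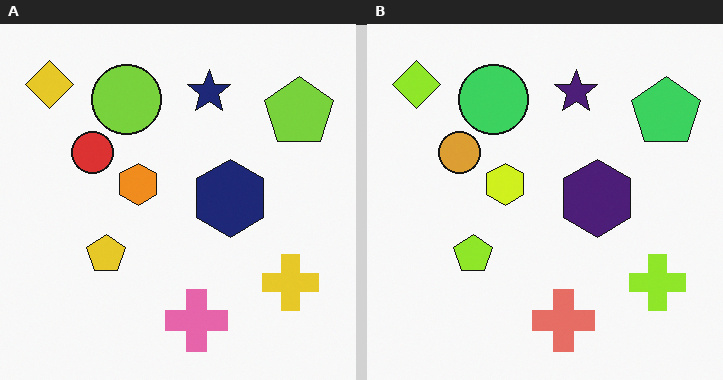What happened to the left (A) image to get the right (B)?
Hue-shifted by a small amount.

Every shape's color has rotated by the same amount around the hue wheel — a uniform hue shift.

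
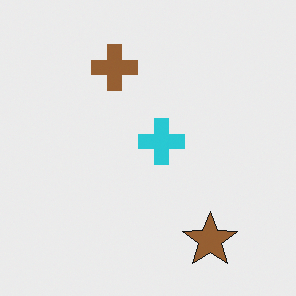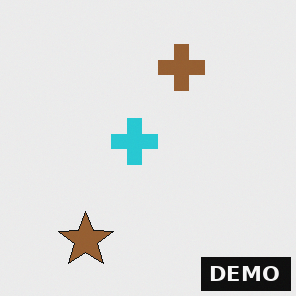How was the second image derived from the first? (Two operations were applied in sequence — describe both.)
The image was flipped horizontally (left ↔ right), then watermarked with the text "DEMO" in the lower-right corner.

The brown star is in the bottom-right of the first image and the bottom-left of the second — shapes on opposite sides of the vertical midline have swapped in a mirror flip. A dark label reading "DEMO" appears in the lower-right corner.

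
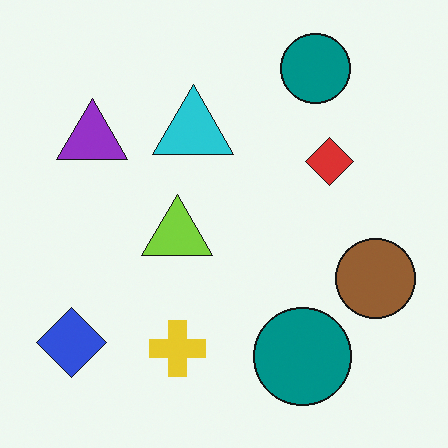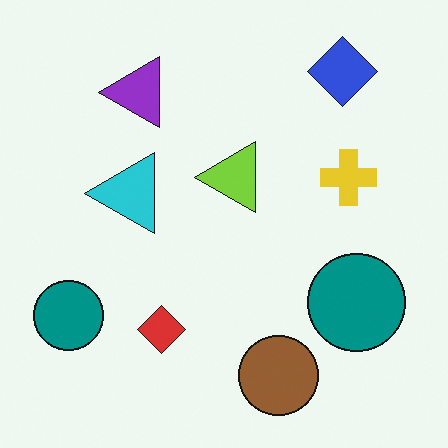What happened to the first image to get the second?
Transposed (reflected across the top-left ↔ bottom-right diagonal).

Shapes have swapped their row and column positions — what was in the top-right is now in the bottom-left — a diagonal reflection.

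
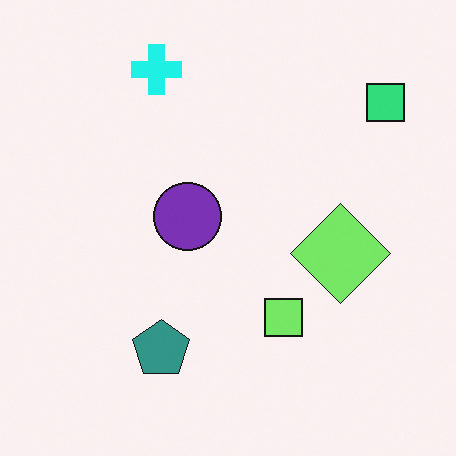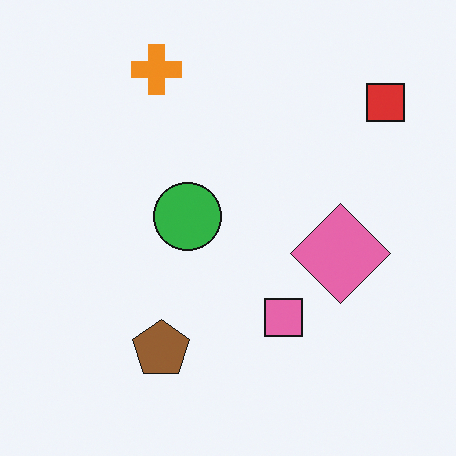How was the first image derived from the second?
The first image is the second hue-shifted through roughly a third of the color wheel.

Every shape's color has rotated by the same amount around the hue wheel — a uniform hue shift.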